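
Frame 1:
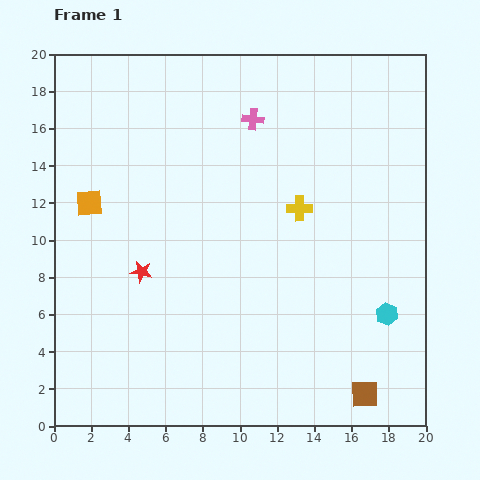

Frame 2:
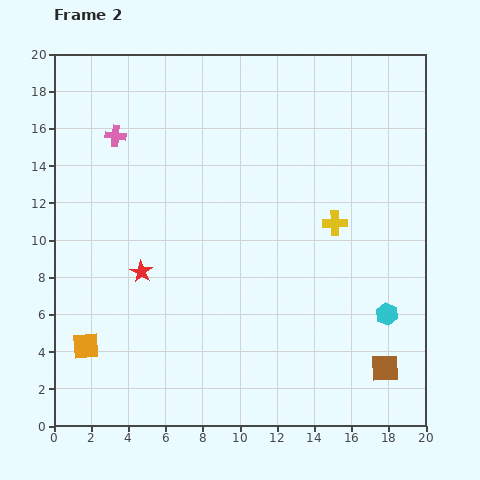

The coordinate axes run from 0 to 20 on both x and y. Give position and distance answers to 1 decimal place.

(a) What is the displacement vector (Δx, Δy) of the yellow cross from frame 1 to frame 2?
(1.9, -0.8)

The yellow cross was at (13.2, 11.7) in frame 1 and (15.1, 10.9) in frame 2.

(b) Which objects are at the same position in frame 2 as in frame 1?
the red star, the cyan hexagon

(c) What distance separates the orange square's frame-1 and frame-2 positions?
7.7

The orange square moved from (1.9, 12.0) to (1.7, 4.3), a distance of √(0.2² + 7.7²) ≈ 7.7.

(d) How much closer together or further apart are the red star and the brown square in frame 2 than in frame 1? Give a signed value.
+0.4

Distance in frame 1: 13.7. Distance in frame 2: 14.1.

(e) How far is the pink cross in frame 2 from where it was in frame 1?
7.5

The pink cross moved from (10.7, 16.5) to (3.3, 15.6), a distance of √(7.4² + 0.9²) ≈ 7.5.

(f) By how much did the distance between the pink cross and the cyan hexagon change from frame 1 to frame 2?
+4.8

Distance in frame 1: 12.7. Distance in frame 2: 17.5.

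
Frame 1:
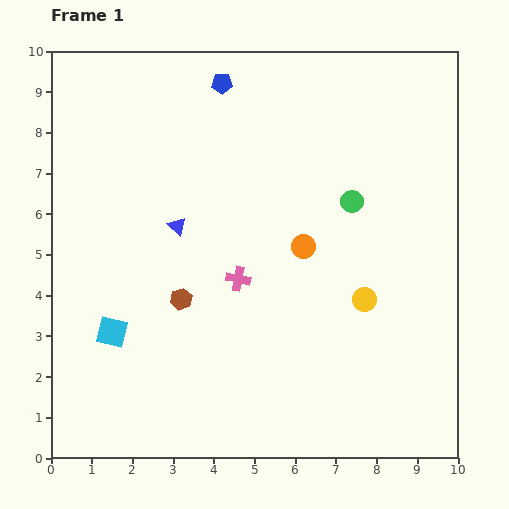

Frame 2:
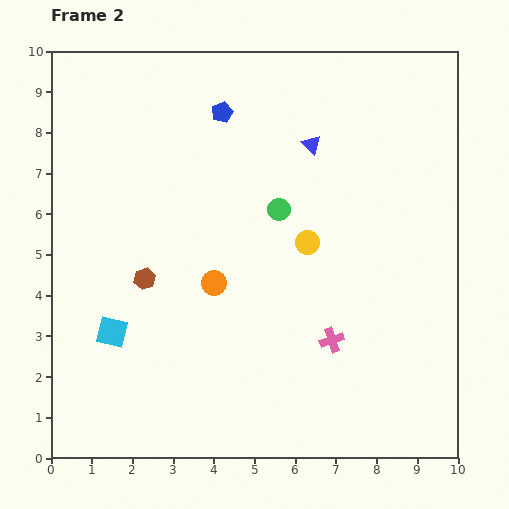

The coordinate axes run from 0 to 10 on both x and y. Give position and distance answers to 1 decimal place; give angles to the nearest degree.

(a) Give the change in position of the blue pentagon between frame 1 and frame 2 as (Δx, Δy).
(0.0, -0.7)

The blue pentagon was at (4.2, 9.2) in frame 1 and (4.2, 8.5) in frame 2.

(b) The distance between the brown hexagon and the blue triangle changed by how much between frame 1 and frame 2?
+3.5

Distance in frame 1: 1.8. Distance in frame 2: 5.3.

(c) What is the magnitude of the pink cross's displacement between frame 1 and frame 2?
2.7

The pink cross moved from (4.6, 4.4) to (6.9, 2.9), a distance of √(2.3² + 1.5²) ≈ 2.7.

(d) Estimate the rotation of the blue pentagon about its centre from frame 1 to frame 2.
22° counter-clockwise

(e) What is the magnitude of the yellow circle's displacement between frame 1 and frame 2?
2.0

The yellow circle moved from (7.7, 3.9) to (6.3, 5.3), a distance of √(1.4² + 1.4²) ≈ 2.0.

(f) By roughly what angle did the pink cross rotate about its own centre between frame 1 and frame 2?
31° counter-clockwise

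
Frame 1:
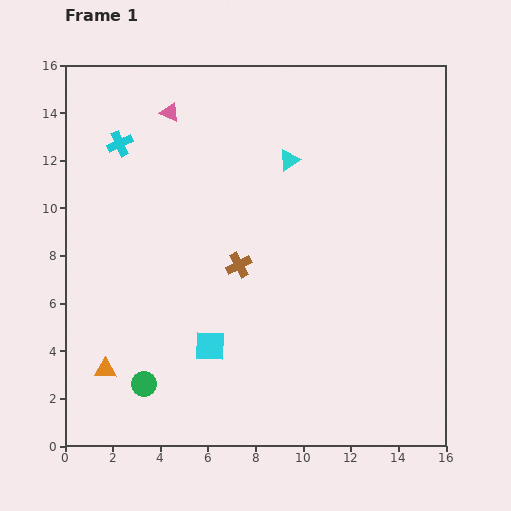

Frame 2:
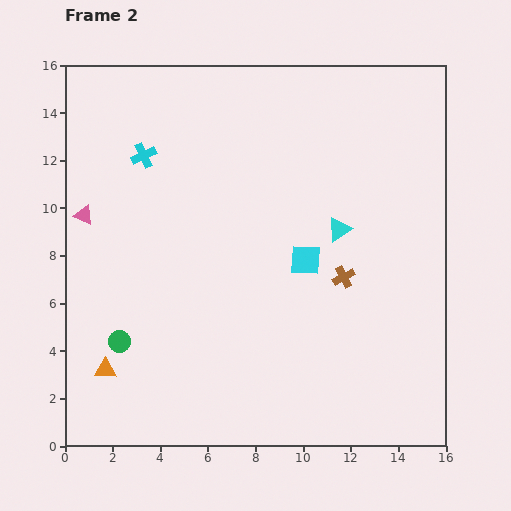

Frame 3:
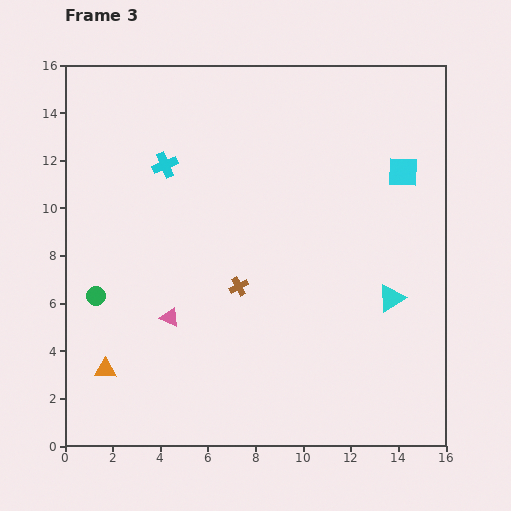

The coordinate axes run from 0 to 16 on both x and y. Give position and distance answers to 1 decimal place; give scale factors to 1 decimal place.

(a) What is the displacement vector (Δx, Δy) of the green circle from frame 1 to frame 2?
(-1.0, 1.8)

The green circle was at (3.3, 2.6) in frame 1 and (2.3, 4.4) in frame 2.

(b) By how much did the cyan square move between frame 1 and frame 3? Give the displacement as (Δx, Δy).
(8.1, 7.3)

The cyan square was at (6.1, 4.2) in frame 1 and (14.2, 11.5) in frame 3.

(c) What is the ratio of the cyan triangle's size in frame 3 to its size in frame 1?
1.3×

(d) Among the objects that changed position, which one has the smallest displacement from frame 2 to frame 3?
the cyan cross

(moved 1.0)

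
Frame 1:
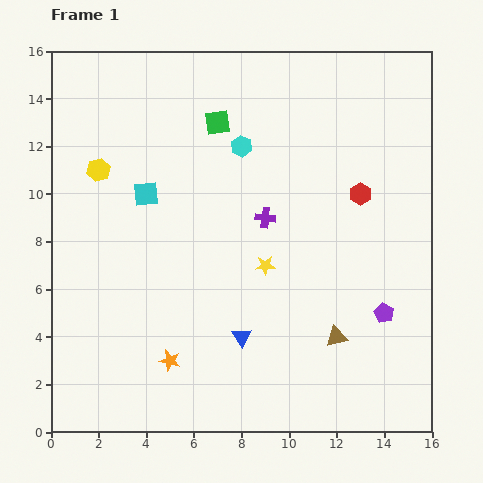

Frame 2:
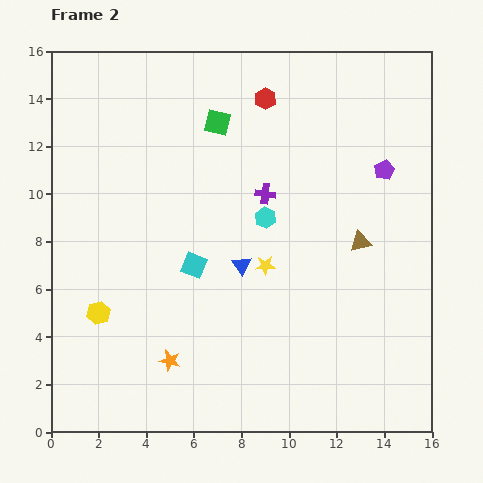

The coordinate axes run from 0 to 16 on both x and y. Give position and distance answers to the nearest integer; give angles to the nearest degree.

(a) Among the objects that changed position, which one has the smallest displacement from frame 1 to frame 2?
the purple cross

(moved 1)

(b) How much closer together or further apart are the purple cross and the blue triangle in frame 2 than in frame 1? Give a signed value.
-2

Distance in frame 1: 5. Distance in frame 2: 3.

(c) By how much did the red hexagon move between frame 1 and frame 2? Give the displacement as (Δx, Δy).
(-4, 4)

The red hexagon was at (13, 10) in frame 1 and (9, 14) in frame 2.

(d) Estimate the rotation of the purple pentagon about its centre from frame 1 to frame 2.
18° clockwise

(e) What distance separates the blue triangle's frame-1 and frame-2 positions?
3

The blue triangle moved from (8, 4) to (8, 7), a distance of √(0² + 3²) ≈ 3.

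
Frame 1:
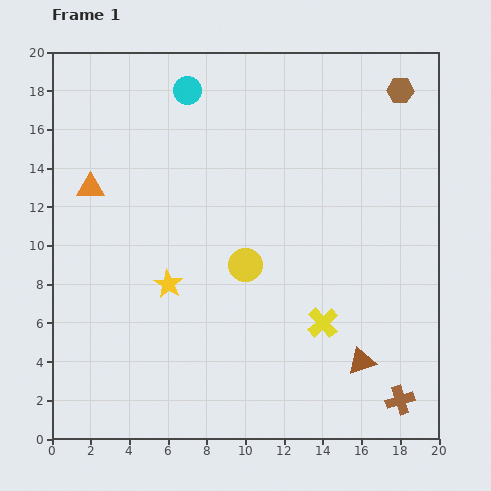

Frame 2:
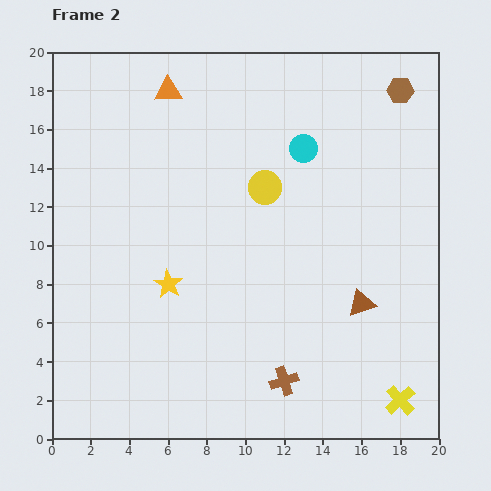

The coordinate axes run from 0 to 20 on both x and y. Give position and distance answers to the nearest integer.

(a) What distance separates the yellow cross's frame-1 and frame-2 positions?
6

The yellow cross moved from (14, 6) to (18, 2), a distance of √(4² + 4²) ≈ 6.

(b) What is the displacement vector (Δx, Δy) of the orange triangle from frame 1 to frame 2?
(4, 5)

The orange triangle was at (2, 13) in frame 1 and (6, 18) in frame 2.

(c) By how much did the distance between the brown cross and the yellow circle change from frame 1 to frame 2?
-1

Distance in frame 1: 11. Distance in frame 2: 10.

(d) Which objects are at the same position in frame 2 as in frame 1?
the brown hexagon, the yellow star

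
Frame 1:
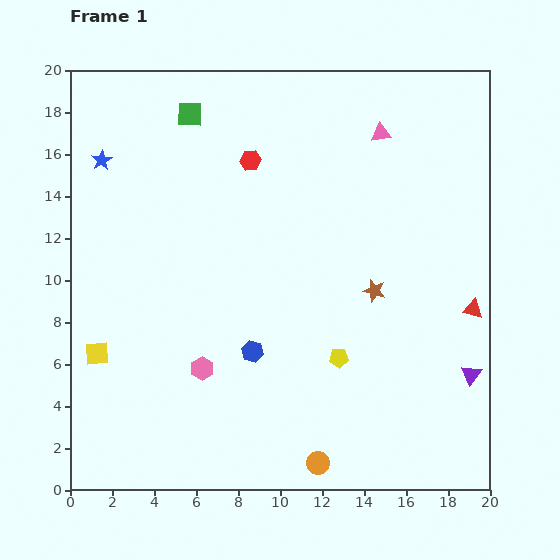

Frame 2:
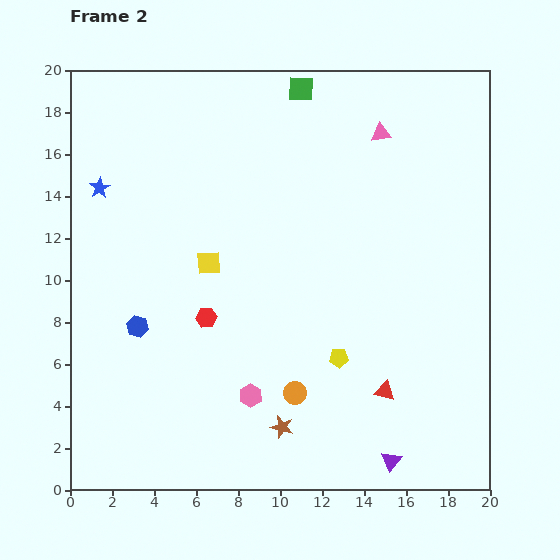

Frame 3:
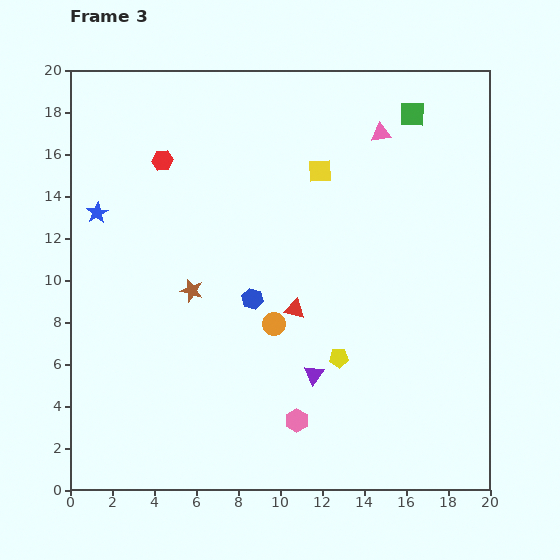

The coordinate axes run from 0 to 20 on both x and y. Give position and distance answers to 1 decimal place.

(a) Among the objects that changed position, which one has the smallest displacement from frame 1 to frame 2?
the blue star

(moved 1.3)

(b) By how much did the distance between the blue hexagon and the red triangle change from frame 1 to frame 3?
-8.6

Distance in frame 1: 10.7. Distance in frame 3: 2.1.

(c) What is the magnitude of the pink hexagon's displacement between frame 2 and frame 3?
2.5

The pink hexagon moved from (8.6, 4.5) to (10.8, 3.3), a distance of √(2.2² + 1.2²) ≈ 2.5.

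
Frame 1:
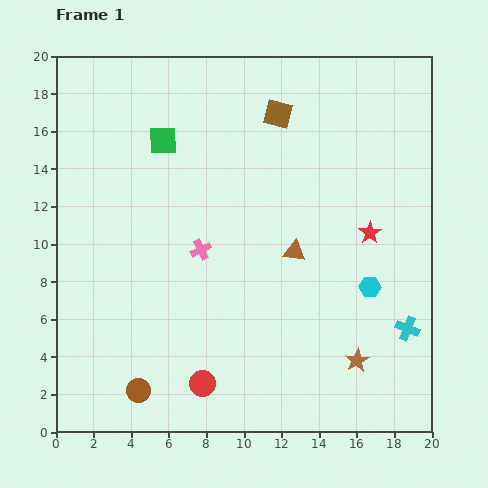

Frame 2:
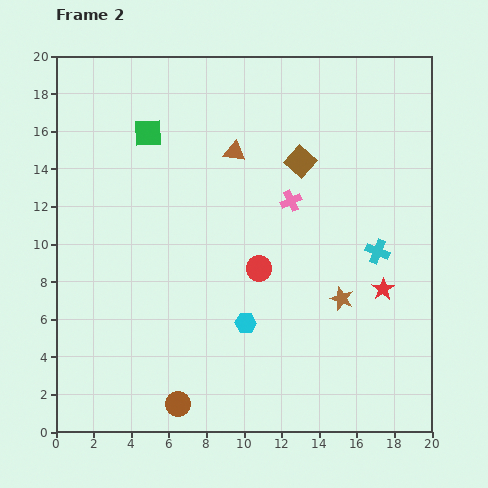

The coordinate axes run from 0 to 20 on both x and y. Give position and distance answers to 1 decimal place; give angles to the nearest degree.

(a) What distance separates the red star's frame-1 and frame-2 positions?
3.1

The red star moved from (16.7, 10.6) to (17.4, 7.6), a distance of √(0.7² + 3.0²) ≈ 3.1.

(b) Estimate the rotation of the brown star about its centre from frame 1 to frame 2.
22° counter-clockwise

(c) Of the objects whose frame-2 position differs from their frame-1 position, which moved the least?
the green square

(moved 0.9)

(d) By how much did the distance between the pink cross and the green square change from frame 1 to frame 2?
+2.3

Distance in frame 1: 6.1. Distance in frame 2: 8.4.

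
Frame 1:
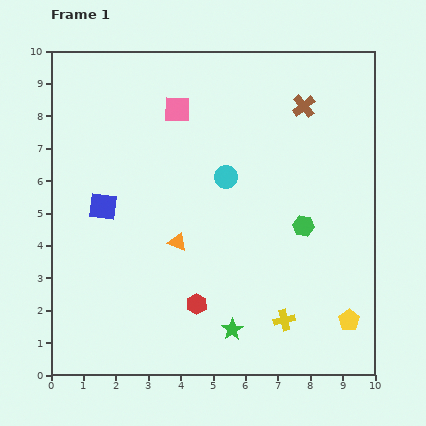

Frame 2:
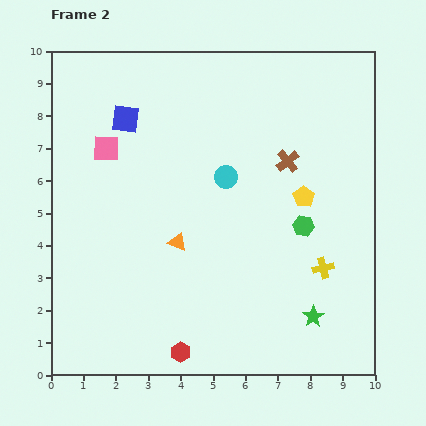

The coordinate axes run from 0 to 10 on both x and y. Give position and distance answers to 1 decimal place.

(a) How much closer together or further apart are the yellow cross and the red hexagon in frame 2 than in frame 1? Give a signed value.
+2.4

Distance in frame 1: 2.7. Distance in frame 2: 5.1.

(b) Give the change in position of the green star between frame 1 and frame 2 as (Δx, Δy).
(2.5, 0.4)

The green star was at (5.6, 1.4) in frame 1 and (8.1, 1.8) in frame 2.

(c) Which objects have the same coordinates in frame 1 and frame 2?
the green hexagon, the cyan circle, the orange triangle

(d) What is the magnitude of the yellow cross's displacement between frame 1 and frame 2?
2.0

The yellow cross moved from (7.2, 1.7) to (8.4, 3.3), a distance of √(1.2² + 1.6²) ≈ 2.0.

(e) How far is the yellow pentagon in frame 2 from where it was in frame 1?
4.0

The yellow pentagon moved from (9.2, 1.7) to (7.8, 5.5), a distance of √(1.4² + 3.8²) ≈ 4.0.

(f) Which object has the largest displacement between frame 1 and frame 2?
the yellow pentagon

(moved 4.0; next 2.8)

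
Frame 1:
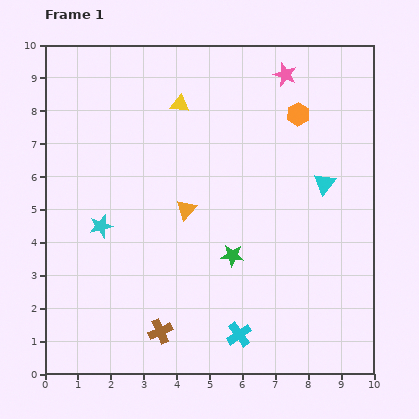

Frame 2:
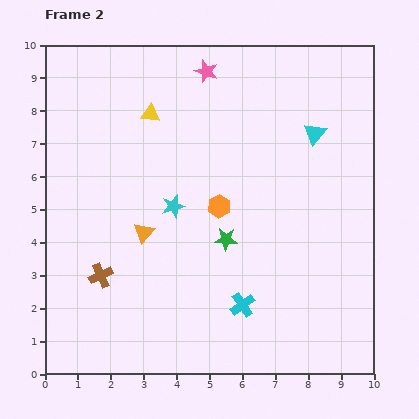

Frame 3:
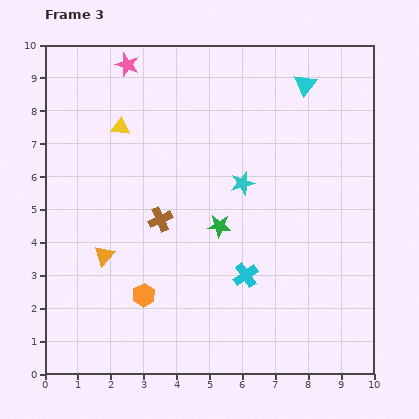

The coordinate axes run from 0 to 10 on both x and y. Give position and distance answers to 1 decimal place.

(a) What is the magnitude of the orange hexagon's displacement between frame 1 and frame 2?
3.7

The orange hexagon moved from (7.7, 7.9) to (5.3, 5.1), a distance of √(2.4² + 2.8²) ≈ 3.7.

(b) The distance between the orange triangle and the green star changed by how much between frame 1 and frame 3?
+1.6

Distance in frame 1: 2.0. Distance in frame 3: 3.6.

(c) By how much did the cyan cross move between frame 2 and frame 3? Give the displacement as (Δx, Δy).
(0.1, 0.9)

The cyan cross was at (6.0, 2.1) in frame 2 and (6.1, 3.0) in frame 3.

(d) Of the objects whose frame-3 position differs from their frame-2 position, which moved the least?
the green star

(moved 0.4)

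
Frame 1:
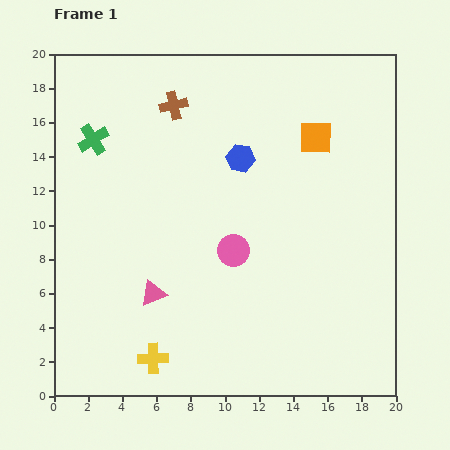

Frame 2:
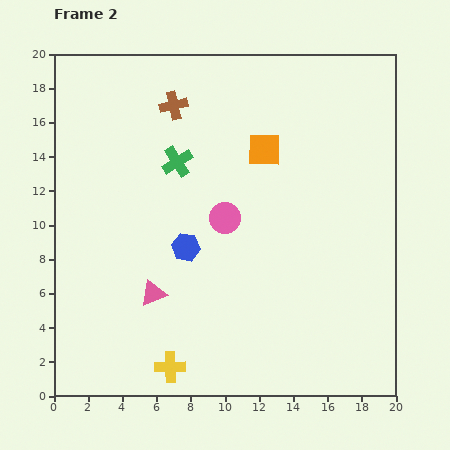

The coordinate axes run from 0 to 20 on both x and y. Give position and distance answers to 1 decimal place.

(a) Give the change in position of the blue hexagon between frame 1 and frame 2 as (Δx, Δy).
(-3.2, -5.2)

The blue hexagon was at (10.9, 13.9) in frame 1 and (7.7, 8.7) in frame 2.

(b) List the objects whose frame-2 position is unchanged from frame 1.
the brown cross, the pink triangle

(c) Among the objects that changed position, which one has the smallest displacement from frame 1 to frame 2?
the yellow cross

(moved 1.1)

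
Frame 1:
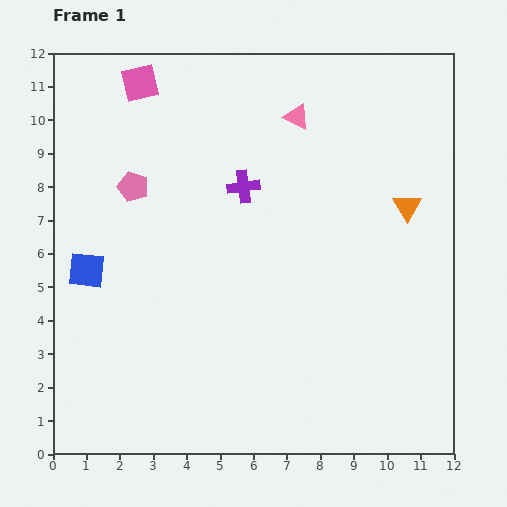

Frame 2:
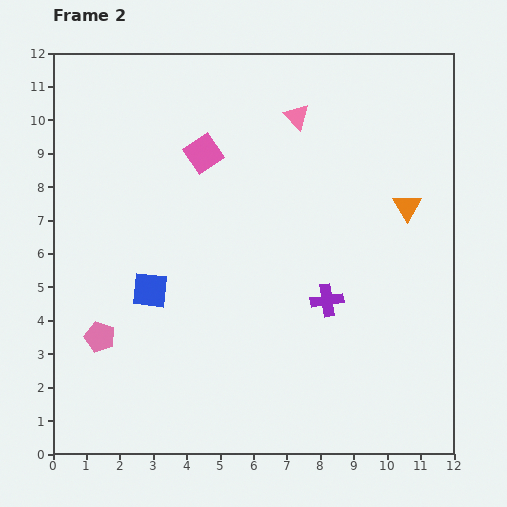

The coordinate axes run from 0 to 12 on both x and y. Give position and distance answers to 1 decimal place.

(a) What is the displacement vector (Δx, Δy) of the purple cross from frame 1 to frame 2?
(2.5, -3.4)

The purple cross was at (5.7, 8.0) in frame 1 and (8.2, 4.6) in frame 2.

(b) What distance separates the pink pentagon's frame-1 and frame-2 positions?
4.6

The pink pentagon moved from (2.4, 8.0) to (1.4, 3.5), a distance of √(1.0² + 4.5²) ≈ 4.6.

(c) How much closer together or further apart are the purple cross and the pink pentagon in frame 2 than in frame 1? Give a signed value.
+3.6

Distance in frame 1: 3.3. Distance in frame 2: 6.9.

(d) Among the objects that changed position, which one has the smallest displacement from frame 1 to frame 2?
the blue square

(moved 2.0)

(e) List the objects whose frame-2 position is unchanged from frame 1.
the pink triangle, the orange triangle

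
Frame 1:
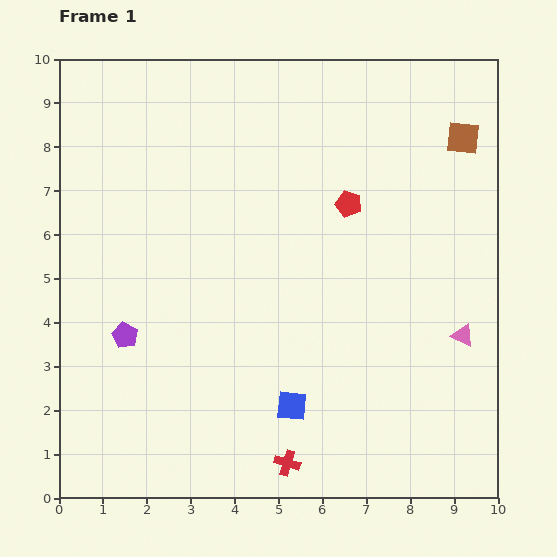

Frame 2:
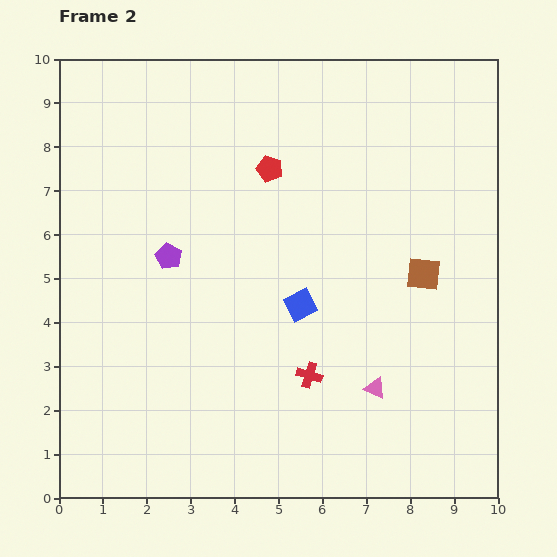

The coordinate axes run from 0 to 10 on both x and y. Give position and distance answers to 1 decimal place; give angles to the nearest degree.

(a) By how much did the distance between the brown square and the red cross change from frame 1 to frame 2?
-4.9

Distance in frame 1: 8.4. Distance in frame 2: 3.5.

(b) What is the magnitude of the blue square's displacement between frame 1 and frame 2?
2.3

The blue square moved from (5.3, 2.1) to (5.5, 4.4), a distance of √(0.2² + 2.3²) ≈ 2.3.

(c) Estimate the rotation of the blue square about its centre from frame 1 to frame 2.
32° counter-clockwise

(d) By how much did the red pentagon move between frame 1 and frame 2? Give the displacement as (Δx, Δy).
(-1.8, 0.8)

The red pentagon was at (6.6, 6.7) in frame 1 and (4.8, 7.5) in frame 2.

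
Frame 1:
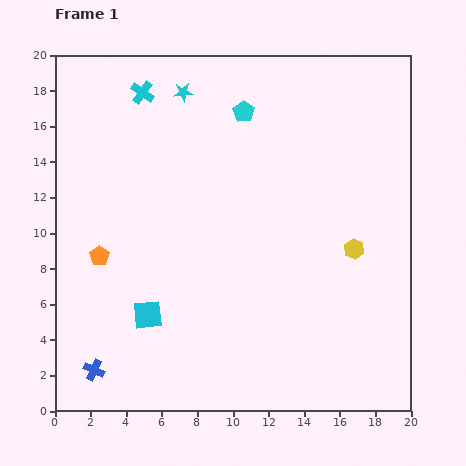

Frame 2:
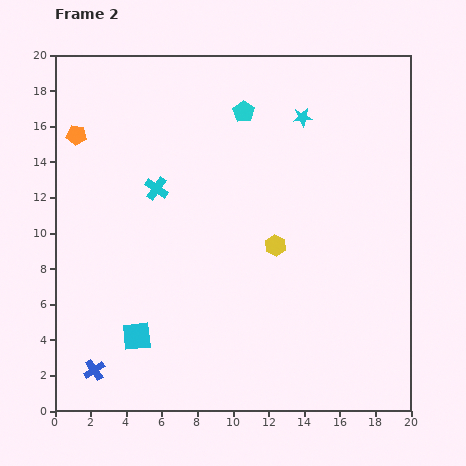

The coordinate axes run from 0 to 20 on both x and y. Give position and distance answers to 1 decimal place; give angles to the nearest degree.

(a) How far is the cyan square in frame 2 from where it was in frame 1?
1.3

The cyan square moved from (5.2, 5.4) to (4.6, 4.2), a distance of √(0.6² + 1.2²) ≈ 1.3.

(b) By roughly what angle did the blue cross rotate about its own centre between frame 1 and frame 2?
30° clockwise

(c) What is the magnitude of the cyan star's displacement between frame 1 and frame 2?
6.8

The cyan star moved from (7.2, 17.9) to (13.9, 16.5), a distance of √(6.7² + 1.4²) ≈ 6.8.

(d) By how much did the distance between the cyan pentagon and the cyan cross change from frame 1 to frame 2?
+0.7

Distance in frame 1: 5.8. Distance in frame 2: 6.5.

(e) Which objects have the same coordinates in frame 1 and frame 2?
the cyan pentagon, the blue cross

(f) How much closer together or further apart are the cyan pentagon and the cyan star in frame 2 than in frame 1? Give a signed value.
-0.3

Distance in frame 1: 3.6. Distance in frame 2: 3.3.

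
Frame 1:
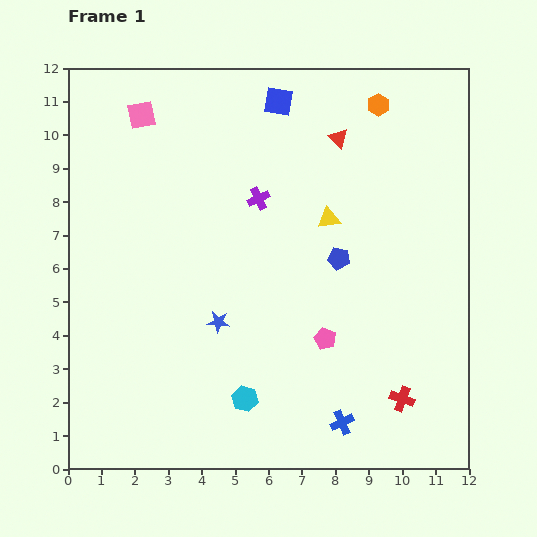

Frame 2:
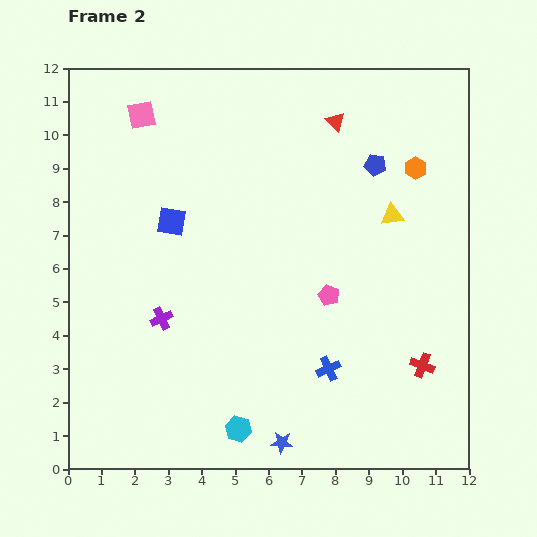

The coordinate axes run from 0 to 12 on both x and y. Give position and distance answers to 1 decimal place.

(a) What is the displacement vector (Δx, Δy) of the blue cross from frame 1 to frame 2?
(-0.4, 1.6)

The blue cross was at (8.2, 1.4) in frame 1 and (7.8, 3.0) in frame 2.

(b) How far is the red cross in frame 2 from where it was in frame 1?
1.2

The red cross moved from (10.0, 2.1) to (10.6, 3.1), a distance of √(0.6² + 1.0²) ≈ 1.2.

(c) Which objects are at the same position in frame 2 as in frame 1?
the pink square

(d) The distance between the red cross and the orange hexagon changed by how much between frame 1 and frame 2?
-2.9

Distance in frame 1: 8.8. Distance in frame 2: 5.9.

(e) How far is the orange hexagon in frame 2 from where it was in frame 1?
2.2

The orange hexagon moved from (9.3, 10.9) to (10.4, 9.0), a distance of √(1.1² + 1.9²) ≈ 2.2.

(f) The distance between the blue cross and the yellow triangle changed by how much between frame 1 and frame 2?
-1.1

Distance in frame 1: 6.1. Distance in frame 2: 5.0.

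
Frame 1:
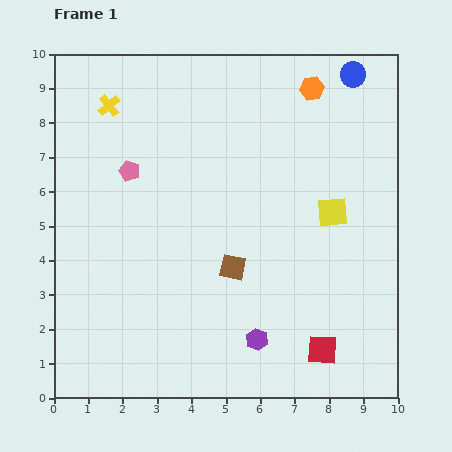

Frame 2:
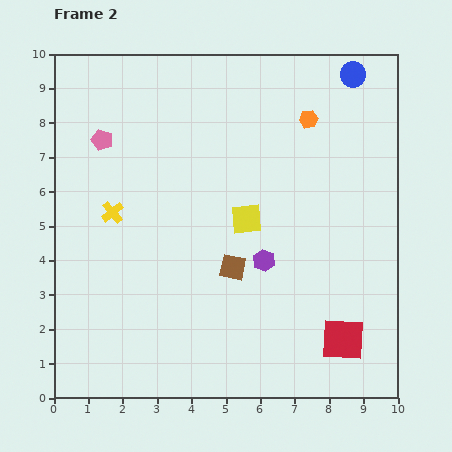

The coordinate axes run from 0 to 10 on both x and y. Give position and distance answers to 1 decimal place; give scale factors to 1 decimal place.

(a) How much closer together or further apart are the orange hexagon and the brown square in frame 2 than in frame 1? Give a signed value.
-0.9

Distance in frame 1: 5.7. Distance in frame 2: 4.8.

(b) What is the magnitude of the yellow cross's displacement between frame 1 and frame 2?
3.1

The yellow cross moved from (1.6, 8.5) to (1.7, 5.4), a distance of √(0.1² + 3.1²) ≈ 3.1.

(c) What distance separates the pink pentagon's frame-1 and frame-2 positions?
1.2

The pink pentagon moved from (2.2, 6.6) to (1.4, 7.5), a distance of √(0.8² + 0.9²) ≈ 1.2.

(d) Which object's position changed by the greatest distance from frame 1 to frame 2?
the yellow cross

(moved 3.1; next 2.5)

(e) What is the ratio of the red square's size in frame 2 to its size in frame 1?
1.4×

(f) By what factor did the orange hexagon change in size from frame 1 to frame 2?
0.8×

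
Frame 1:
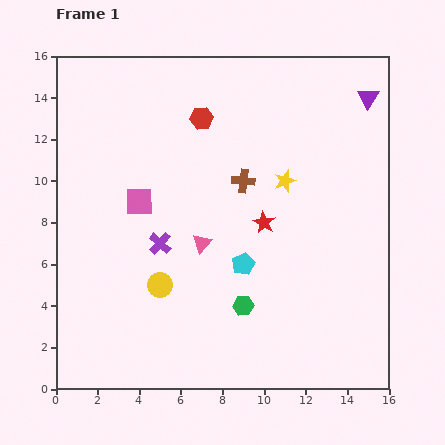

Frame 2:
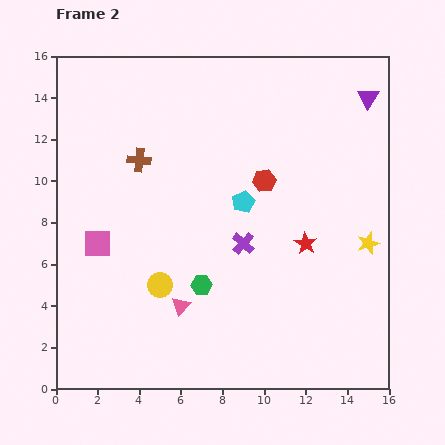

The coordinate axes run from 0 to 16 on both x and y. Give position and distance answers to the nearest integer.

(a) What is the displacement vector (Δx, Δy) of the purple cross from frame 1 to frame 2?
(4, 0)

The purple cross was at (5, 7) in frame 1 and (9, 7) in frame 2.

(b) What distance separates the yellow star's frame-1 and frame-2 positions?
5

The yellow star moved from (11, 10) to (15, 7), a distance of √(4² + 3²) ≈ 5.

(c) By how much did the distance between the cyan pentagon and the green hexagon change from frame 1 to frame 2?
+2

Distance in frame 1: 2. Distance in frame 2: 4.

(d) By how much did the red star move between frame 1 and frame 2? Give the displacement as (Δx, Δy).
(2, -1)

The red star was at (10, 8) in frame 1 and (12, 7) in frame 2.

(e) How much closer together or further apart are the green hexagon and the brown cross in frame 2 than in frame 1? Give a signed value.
+1

Distance in frame 1: 6. Distance in frame 2: 7.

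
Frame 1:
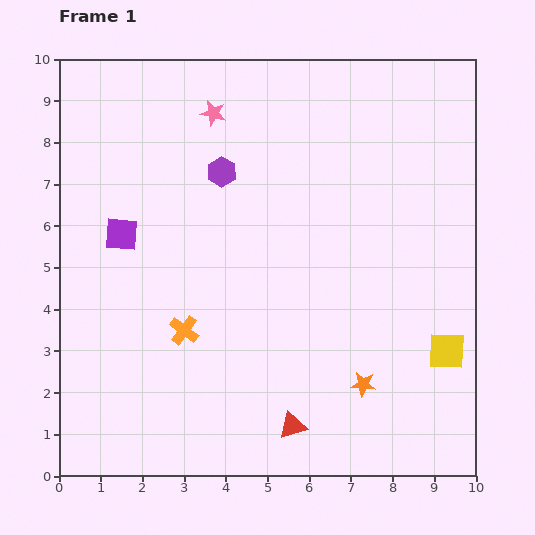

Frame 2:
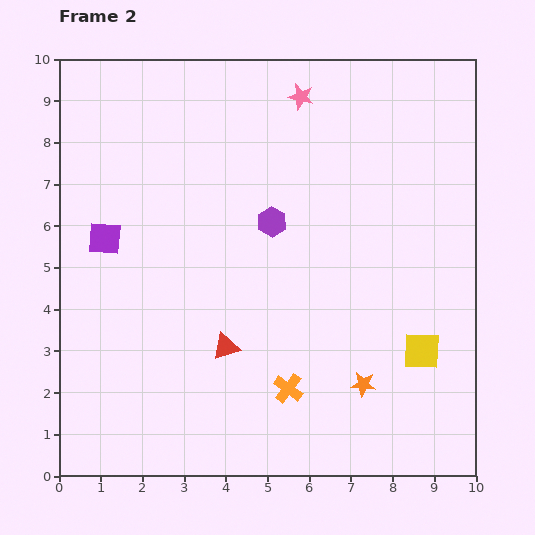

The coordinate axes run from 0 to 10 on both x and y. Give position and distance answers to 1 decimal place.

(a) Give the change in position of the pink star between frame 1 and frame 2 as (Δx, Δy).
(2.1, 0.4)

The pink star was at (3.7, 8.7) in frame 1 and (5.8, 9.1) in frame 2.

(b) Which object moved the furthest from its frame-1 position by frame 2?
the orange cross

(moved 2.9; next 2.5)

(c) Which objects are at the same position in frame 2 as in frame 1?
the orange star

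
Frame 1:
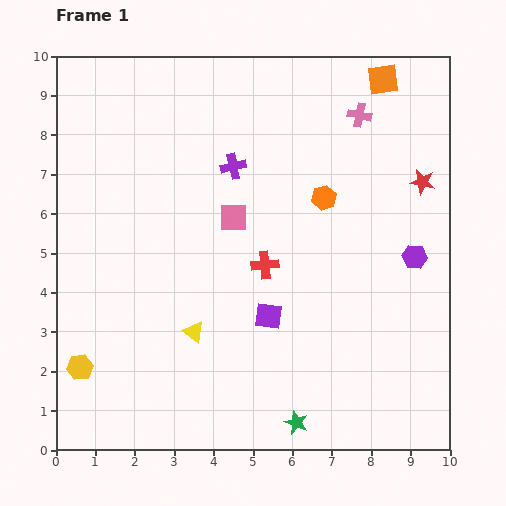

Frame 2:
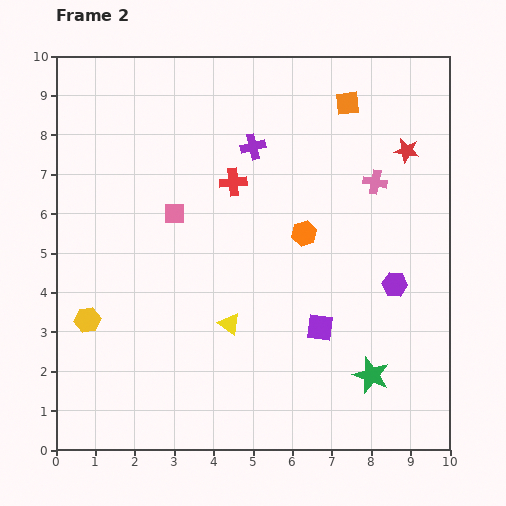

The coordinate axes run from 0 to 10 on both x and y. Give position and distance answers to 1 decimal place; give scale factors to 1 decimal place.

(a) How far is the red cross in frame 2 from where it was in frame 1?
2.2

The red cross moved from (5.3, 4.7) to (4.5, 6.8), a distance of √(0.8² + 2.1²) ≈ 2.2.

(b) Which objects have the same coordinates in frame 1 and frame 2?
none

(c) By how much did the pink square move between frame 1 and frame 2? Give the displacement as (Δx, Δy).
(-1.5, 0.1)

The pink square was at (4.5, 5.9) in frame 1 and (3.0, 6.0) in frame 2.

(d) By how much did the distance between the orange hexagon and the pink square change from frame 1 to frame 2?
+0.9

Distance in frame 1: 2.4. Distance in frame 2: 3.3.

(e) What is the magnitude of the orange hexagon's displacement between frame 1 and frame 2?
1.0

The orange hexagon moved from (6.8, 6.4) to (6.3, 5.5), a distance of √(0.5² + 0.9²) ≈ 1.0.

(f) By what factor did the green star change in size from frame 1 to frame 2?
1.6×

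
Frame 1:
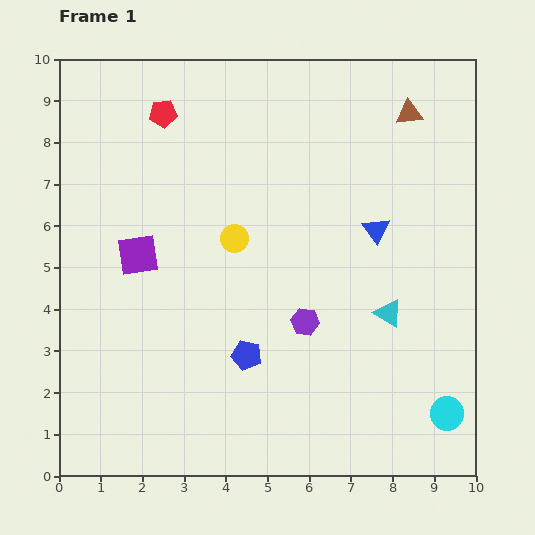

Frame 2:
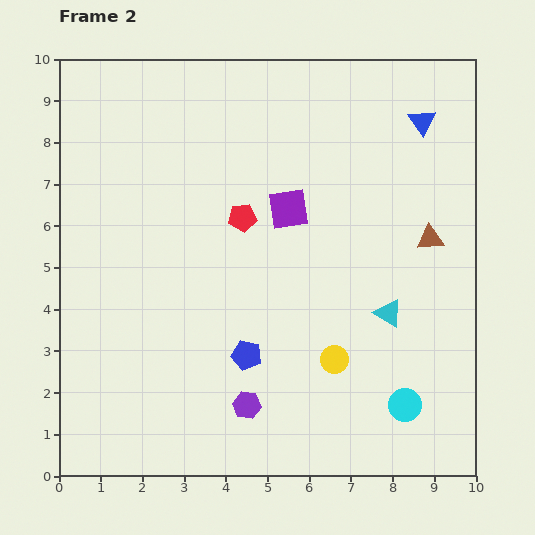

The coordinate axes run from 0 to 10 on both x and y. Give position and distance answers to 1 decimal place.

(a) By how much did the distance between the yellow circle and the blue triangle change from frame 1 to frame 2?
+2.7

Distance in frame 1: 3.4. Distance in frame 2: 6.1.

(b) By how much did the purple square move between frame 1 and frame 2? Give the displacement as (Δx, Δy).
(3.6, 1.1)

The purple square was at (1.9, 5.3) in frame 1 and (5.5, 6.4) in frame 2.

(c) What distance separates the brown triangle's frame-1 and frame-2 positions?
3.0

The brown triangle moved from (8.4, 8.7) to (8.9, 5.7), a distance of √(0.5² + 3.0²) ≈ 3.0.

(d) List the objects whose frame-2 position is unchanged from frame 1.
the blue pentagon, the cyan triangle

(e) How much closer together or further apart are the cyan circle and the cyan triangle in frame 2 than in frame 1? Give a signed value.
-0.6

Distance in frame 1: 2.8. Distance in frame 2: 2.2.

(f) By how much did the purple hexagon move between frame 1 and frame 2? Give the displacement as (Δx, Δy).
(-1.4, -2.0)

The purple hexagon was at (5.9, 3.7) in frame 1 and (4.5, 1.7) in frame 2.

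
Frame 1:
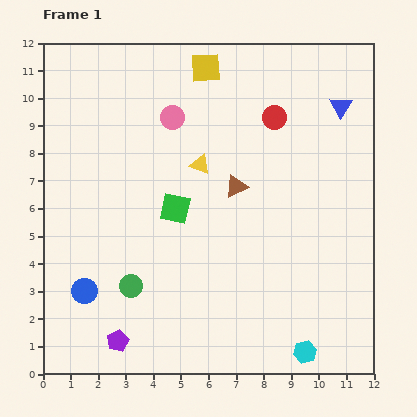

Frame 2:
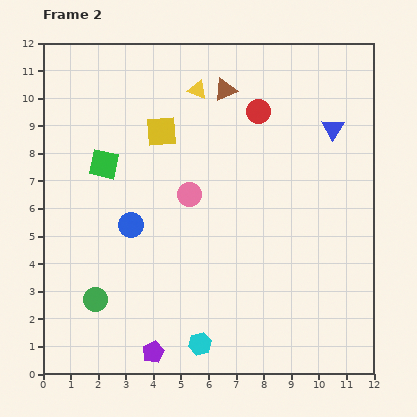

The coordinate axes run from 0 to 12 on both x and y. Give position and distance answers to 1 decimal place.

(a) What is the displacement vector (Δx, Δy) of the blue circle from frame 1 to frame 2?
(1.7, 2.4)

The blue circle was at (1.5, 3.0) in frame 1 and (3.2, 5.4) in frame 2.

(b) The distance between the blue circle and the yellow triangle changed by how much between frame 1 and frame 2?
-0.7

Distance in frame 1: 6.2. Distance in frame 2: 5.5.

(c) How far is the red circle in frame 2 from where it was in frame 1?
0.6

The red circle moved from (8.4, 9.3) to (7.8, 9.5), a distance of √(0.6² + 0.2²) ≈ 0.6.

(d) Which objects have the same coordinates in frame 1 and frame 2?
none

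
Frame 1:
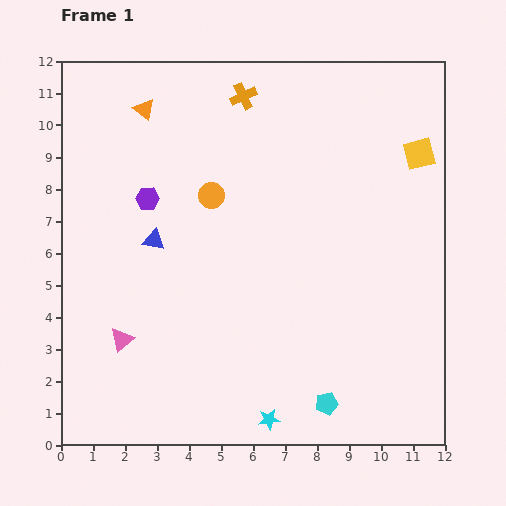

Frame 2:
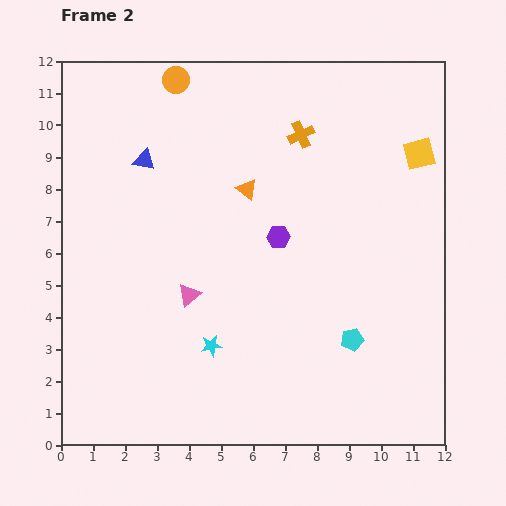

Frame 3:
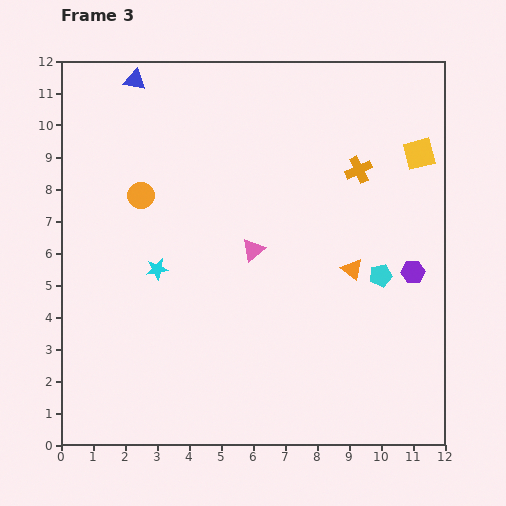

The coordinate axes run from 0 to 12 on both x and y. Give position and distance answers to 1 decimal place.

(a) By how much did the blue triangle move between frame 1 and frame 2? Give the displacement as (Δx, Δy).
(-0.3, 2.5)

The blue triangle was at (2.9, 6.4) in frame 1 and (2.6, 8.9) in frame 2.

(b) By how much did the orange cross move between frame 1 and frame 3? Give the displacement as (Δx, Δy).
(3.6, -2.3)

The orange cross was at (5.7, 10.9) in frame 1 and (9.3, 8.6) in frame 3.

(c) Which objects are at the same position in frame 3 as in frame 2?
the yellow square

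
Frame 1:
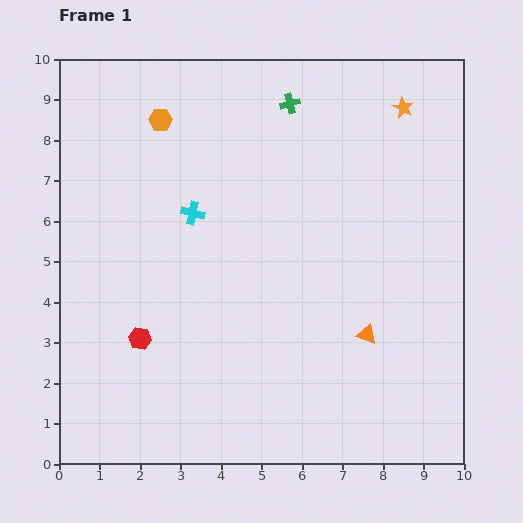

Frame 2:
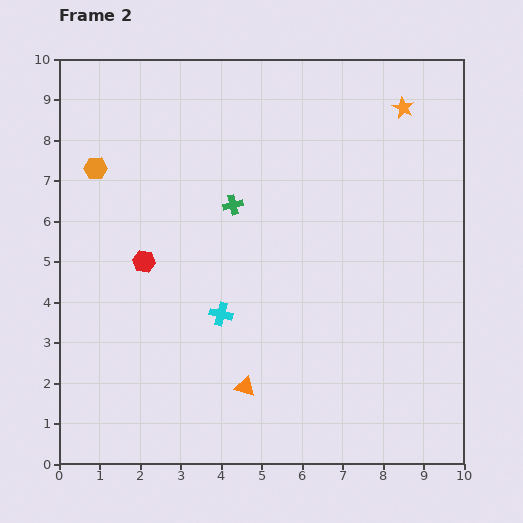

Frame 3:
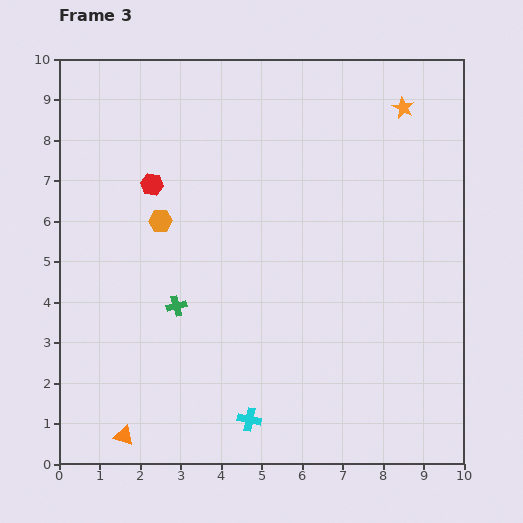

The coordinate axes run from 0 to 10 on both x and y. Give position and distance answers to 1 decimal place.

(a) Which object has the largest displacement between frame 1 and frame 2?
the orange triangle

(moved 3.3; next 2.9)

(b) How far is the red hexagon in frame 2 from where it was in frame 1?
1.9

The red hexagon moved from (2.0, 3.1) to (2.1, 5.0), a distance of √(0.1² + 1.9²) ≈ 1.9.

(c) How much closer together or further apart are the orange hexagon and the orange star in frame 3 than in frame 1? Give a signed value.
+0.6

Distance in frame 1: 6.0. Distance in frame 3: 6.6.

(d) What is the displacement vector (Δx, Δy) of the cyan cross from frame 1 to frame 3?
(1.4, -5.1)

The cyan cross was at (3.3, 6.2) in frame 1 and (4.7, 1.1) in frame 3.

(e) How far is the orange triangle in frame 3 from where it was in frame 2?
3.2

The orange triangle moved from (4.6, 1.9) to (1.6, 0.7), a distance of √(3.0² + 1.2²) ≈ 3.2.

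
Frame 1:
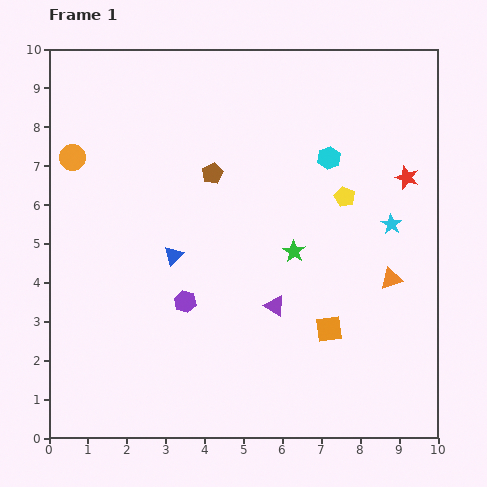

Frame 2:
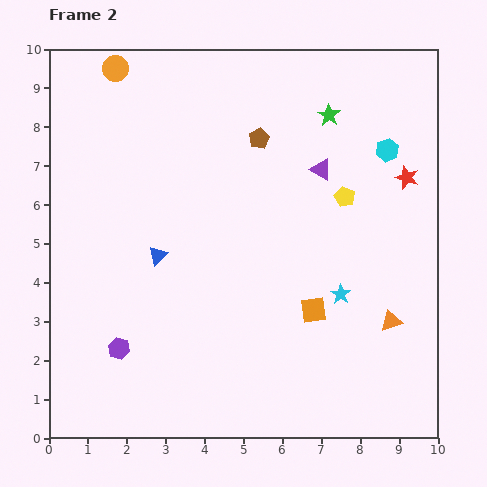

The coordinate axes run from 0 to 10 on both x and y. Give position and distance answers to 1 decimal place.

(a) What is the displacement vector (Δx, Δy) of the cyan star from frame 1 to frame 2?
(-1.3, -1.8)

The cyan star was at (8.8, 5.5) in frame 1 and (7.5, 3.7) in frame 2.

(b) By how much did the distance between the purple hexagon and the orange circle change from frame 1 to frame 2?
+2.5

Distance in frame 1: 4.7. Distance in frame 2: 7.2.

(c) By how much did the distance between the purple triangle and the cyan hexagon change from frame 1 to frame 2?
-2.2

Distance in frame 1: 4.0. Distance in frame 2: 1.8.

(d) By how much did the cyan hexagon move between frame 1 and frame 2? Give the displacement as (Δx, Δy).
(1.5, 0.2)

The cyan hexagon was at (7.2, 7.2) in frame 1 and (8.7, 7.4) in frame 2.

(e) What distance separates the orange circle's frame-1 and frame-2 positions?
2.5

The orange circle moved from (0.6, 7.2) to (1.7, 9.5), a distance of √(1.1² + 2.3²) ≈ 2.5.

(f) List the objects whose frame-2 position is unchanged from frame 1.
the yellow pentagon, the red star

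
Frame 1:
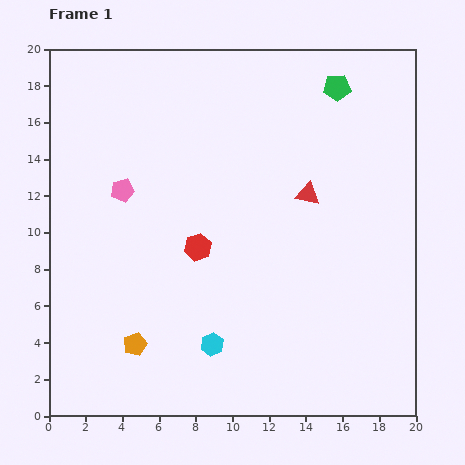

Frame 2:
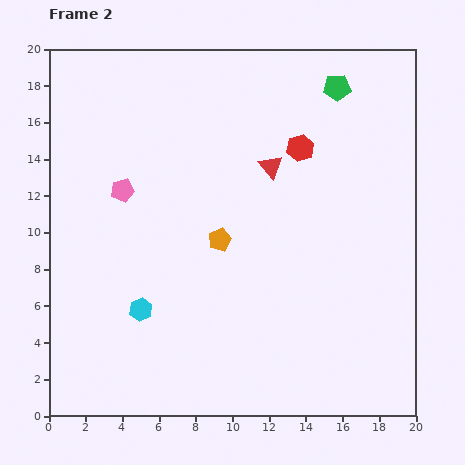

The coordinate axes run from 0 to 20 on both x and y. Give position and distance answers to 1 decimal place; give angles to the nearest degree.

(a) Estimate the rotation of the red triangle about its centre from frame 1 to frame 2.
36° clockwise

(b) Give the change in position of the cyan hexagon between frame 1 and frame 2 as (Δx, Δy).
(-3.9, 1.9)

The cyan hexagon was at (8.9, 3.9) in frame 1 and (5.0, 5.8) in frame 2.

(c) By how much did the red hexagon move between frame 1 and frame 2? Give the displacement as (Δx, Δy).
(5.6, 5.4)

The red hexagon was at (8.1, 9.2) in frame 1 and (13.7, 14.6) in frame 2.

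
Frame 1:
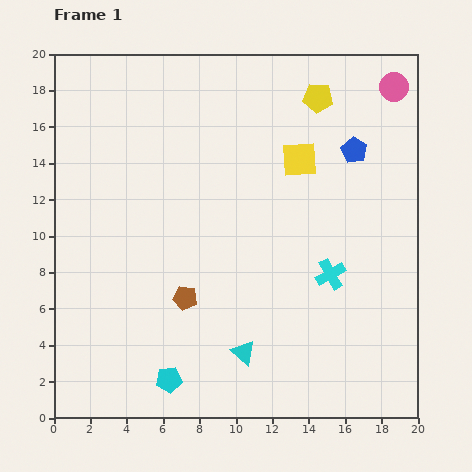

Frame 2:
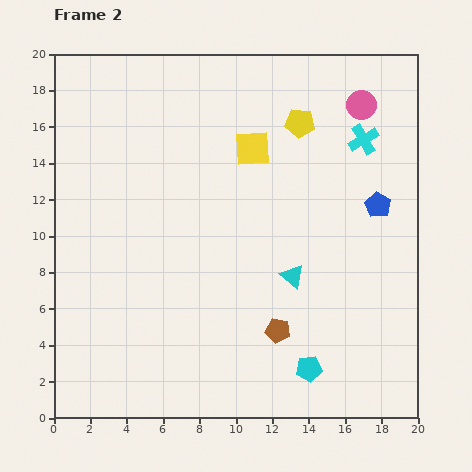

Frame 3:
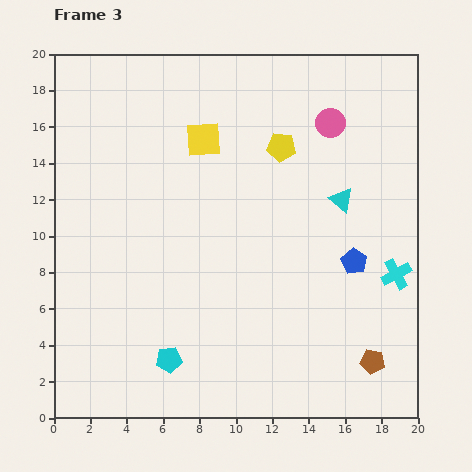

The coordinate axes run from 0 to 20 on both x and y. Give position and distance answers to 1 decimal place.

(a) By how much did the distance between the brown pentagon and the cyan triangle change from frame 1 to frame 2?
-1.3

Distance in frame 1: 4.4. Distance in frame 2: 3.1.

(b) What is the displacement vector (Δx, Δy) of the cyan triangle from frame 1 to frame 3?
(5.4, 8.4)

The cyan triangle was at (10.4, 3.6) in frame 1 and (15.8, 12.0) in frame 3.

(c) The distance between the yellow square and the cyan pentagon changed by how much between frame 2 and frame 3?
-0.3

Distance in frame 2: 12.5. Distance in frame 3: 12.2.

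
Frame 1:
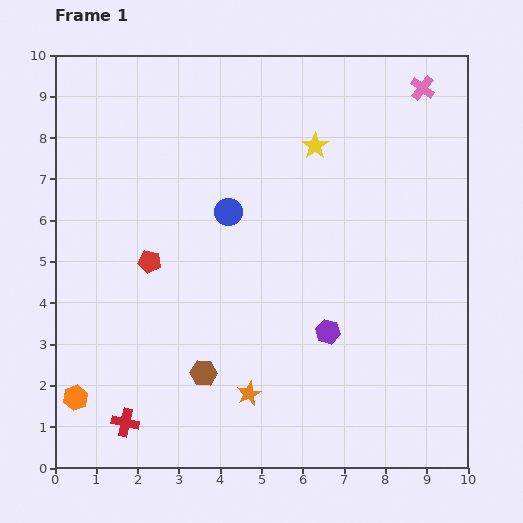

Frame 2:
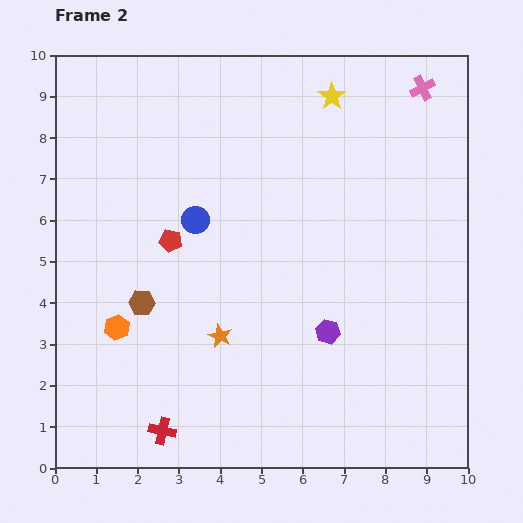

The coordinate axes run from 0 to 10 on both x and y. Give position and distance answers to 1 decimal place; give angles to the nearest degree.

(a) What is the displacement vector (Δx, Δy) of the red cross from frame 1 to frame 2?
(0.9, -0.2)

The red cross was at (1.7, 1.1) in frame 1 and (2.6, 0.9) in frame 2.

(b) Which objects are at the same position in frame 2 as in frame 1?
the purple hexagon, the pink cross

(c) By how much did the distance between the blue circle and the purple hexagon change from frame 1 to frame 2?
+0.4

Distance in frame 1: 3.8. Distance in frame 2: 4.2.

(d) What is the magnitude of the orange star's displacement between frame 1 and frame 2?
1.6

The orange star moved from (4.7, 1.8) to (4.0, 3.2), a distance of √(0.7² + 1.4²) ≈ 1.6.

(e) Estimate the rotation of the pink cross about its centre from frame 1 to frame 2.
25° clockwise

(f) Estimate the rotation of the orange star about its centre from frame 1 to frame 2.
22° counter-clockwise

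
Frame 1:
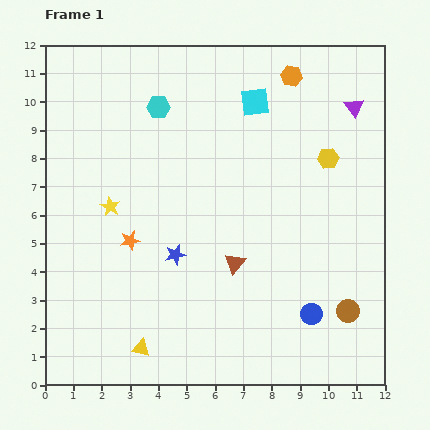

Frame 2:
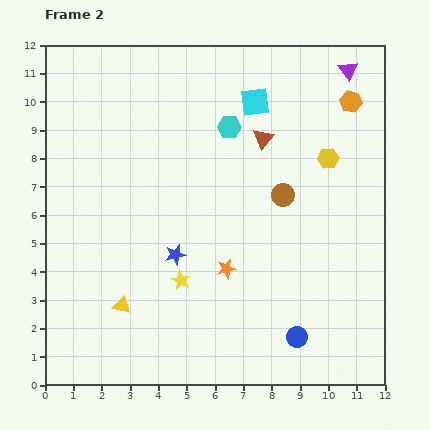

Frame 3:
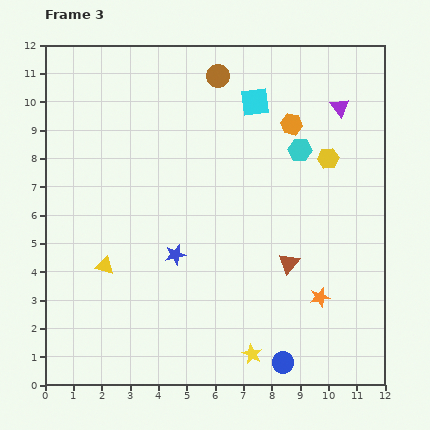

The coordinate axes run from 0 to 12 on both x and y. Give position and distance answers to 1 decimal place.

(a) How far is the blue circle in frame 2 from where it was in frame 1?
0.9

The blue circle moved from (9.4, 2.5) to (8.9, 1.7), a distance of √(0.5² + 0.8²) ≈ 0.9.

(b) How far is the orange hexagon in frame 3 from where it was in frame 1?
1.7

The orange hexagon moved from (8.7, 10.9) to (8.7, 9.2), a distance of √(0.0² + 1.7²) ≈ 1.7.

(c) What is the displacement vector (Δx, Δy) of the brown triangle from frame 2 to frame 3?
(0.9, -4.4)

The brown triangle was at (7.7, 8.7) in frame 2 and (8.6, 4.3) in frame 3.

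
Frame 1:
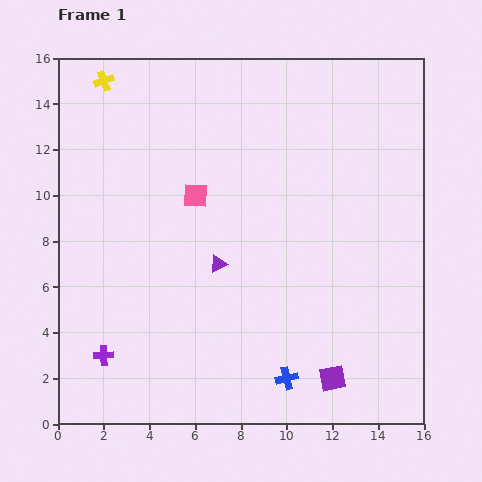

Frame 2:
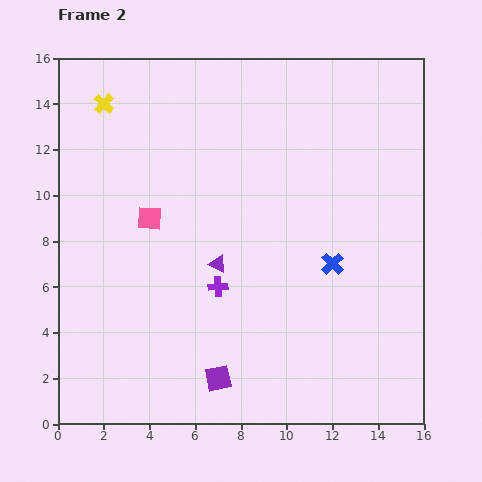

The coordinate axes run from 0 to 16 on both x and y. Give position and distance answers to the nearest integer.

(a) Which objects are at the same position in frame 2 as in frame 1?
the purple triangle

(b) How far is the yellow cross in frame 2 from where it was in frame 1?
1

The yellow cross moved from (2, 15) to (2, 14), a distance of √(0² + 1²) ≈ 1.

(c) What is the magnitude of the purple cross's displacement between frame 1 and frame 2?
6

The purple cross moved from (2, 3) to (7, 6), a distance of √(5² + 3²) ≈ 6.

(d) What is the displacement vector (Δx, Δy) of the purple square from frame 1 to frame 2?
(-5, 0)

The purple square was at (12, 2) in frame 1 and (7, 2) in frame 2.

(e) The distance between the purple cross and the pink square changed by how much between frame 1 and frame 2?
-4

Distance in frame 1: 8. Distance in frame 2: 4.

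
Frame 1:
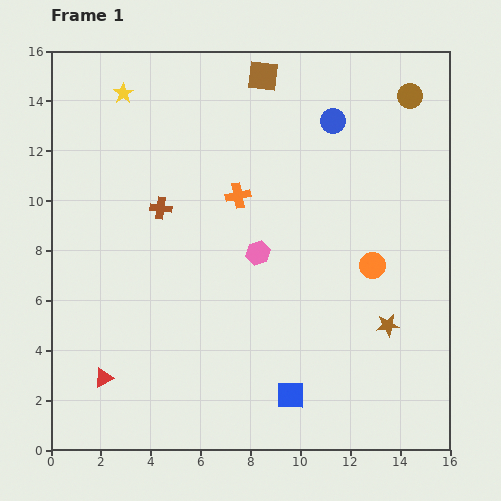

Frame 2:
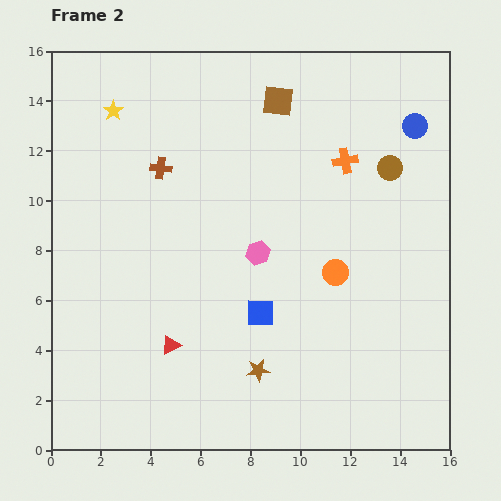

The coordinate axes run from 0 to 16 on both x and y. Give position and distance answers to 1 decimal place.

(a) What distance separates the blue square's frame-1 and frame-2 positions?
3.5

The blue square moved from (9.6, 2.2) to (8.4, 5.5), a distance of √(1.2² + 3.3²) ≈ 3.5.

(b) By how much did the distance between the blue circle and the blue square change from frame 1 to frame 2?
-1.4

Distance in frame 1: 11.1. Distance in frame 2: 9.7.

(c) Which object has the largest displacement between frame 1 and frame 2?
the brown star

(moved 5.5; next 4.5)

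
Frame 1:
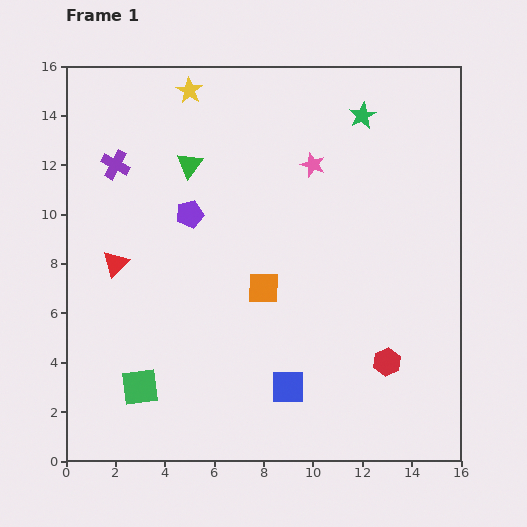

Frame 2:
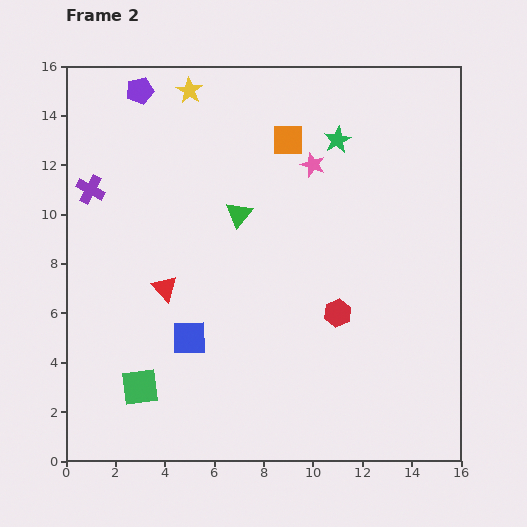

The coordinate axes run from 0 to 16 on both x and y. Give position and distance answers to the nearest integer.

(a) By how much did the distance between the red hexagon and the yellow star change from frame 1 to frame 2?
-3

Distance in frame 1: 14. Distance in frame 2: 11.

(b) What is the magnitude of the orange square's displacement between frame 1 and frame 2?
6

The orange square moved from (8, 7) to (9, 13), a distance of √(1² + 6²) ≈ 6.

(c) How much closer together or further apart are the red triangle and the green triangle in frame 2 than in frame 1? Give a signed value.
-1

Distance in frame 1: 5. Distance in frame 2: 4.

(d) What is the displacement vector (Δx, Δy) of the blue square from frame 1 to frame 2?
(-4, 2)

The blue square was at (9, 3) in frame 1 and (5, 5) in frame 2.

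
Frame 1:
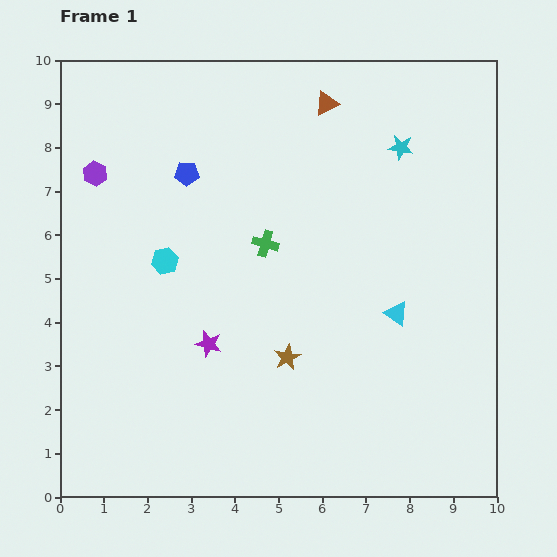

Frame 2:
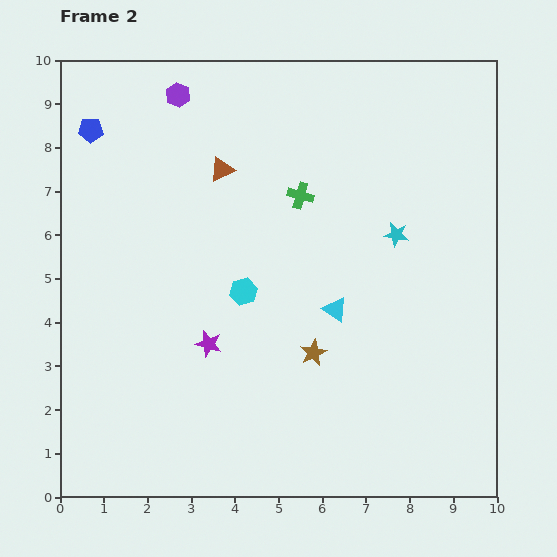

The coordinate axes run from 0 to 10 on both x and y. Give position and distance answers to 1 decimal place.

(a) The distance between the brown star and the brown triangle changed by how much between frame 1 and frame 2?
-1.2

Distance in frame 1: 5.9. Distance in frame 2: 4.7.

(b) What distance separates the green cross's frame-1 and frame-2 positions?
1.4

The green cross moved from (4.7, 5.8) to (5.5, 6.9), a distance of √(0.8² + 1.1²) ≈ 1.4.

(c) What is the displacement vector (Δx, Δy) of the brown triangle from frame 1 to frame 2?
(-2.4, -1.5)

The brown triangle was at (6.1, 9.0) in frame 1 and (3.7, 7.5) in frame 2.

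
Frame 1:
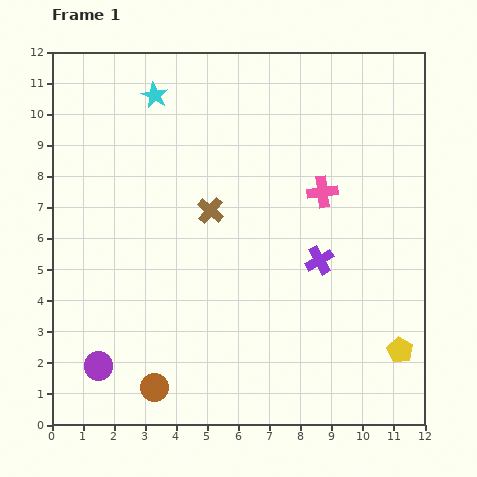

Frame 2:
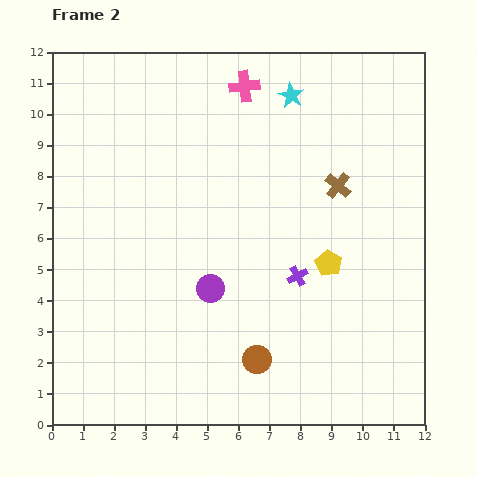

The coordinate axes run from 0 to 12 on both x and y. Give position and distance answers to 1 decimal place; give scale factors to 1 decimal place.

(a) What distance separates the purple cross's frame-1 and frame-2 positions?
0.9

The purple cross moved from (8.6, 5.3) to (7.9, 4.8), a distance of √(0.7² + 0.5²) ≈ 0.9.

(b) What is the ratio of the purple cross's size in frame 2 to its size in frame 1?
0.7×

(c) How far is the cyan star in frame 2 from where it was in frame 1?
4.4

The cyan star moved from (3.3, 10.6) to (7.7, 10.6), a distance of √(4.4² + 0.0²) ≈ 4.4.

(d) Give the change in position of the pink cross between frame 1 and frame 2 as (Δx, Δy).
(-2.5, 3.4)

The pink cross was at (8.7, 7.5) in frame 1 and (6.2, 10.9) in frame 2.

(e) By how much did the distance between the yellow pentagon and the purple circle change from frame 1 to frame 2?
-5.8

Distance in frame 1: 9.7. Distance in frame 2: 3.9.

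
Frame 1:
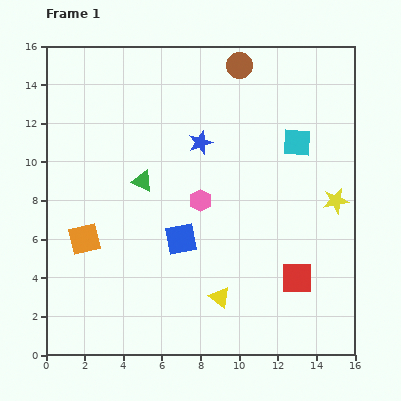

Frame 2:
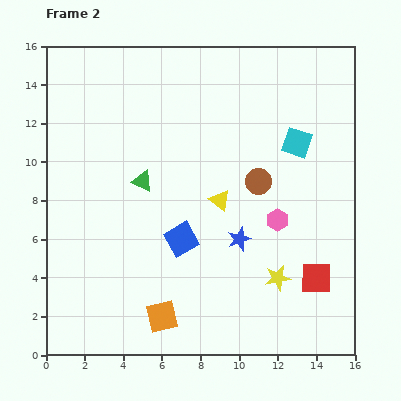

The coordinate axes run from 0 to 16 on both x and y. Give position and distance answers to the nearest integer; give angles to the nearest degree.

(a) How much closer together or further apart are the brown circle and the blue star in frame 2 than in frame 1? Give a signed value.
-1

Distance in frame 1: 4. Distance in frame 2: 3.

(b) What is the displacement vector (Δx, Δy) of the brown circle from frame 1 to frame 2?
(1, -6)

The brown circle was at (10, 15) in frame 1 and (11, 9) in frame 2.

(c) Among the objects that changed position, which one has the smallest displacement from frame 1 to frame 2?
the red square

(moved 1)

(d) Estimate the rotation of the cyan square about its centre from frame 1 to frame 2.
15° clockwise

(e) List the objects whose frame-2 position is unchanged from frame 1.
the cyan square, the blue square, the green triangle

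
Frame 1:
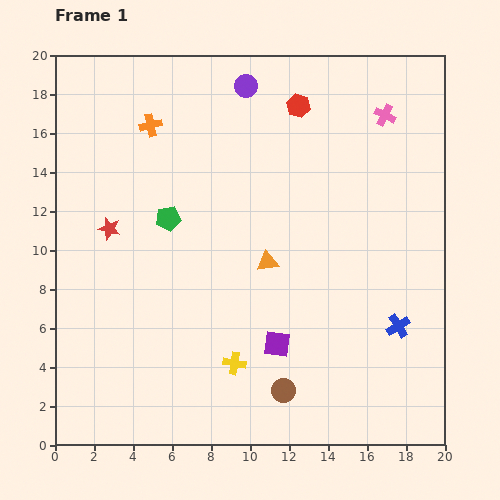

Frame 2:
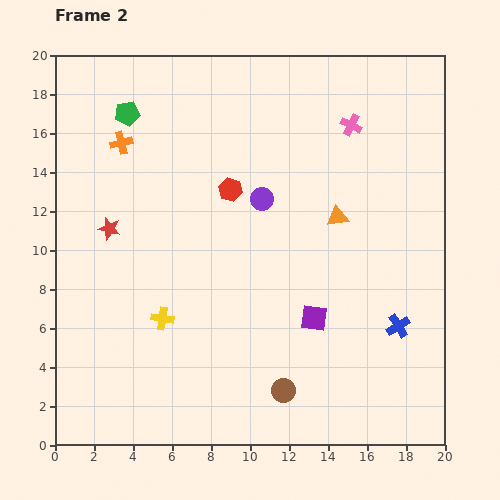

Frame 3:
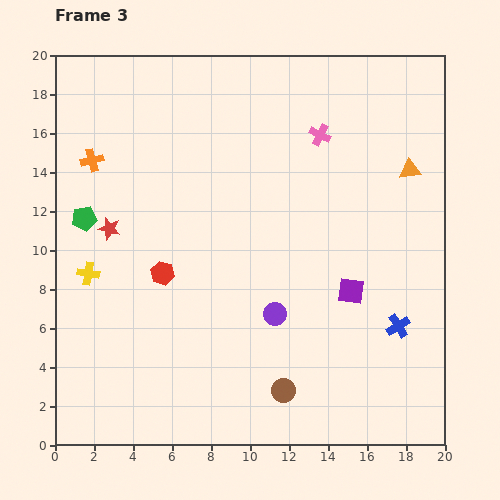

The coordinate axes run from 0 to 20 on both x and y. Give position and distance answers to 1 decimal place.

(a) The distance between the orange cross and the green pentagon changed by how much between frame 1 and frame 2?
-3.4

Distance in frame 1: 4.9. Distance in frame 2: 1.5.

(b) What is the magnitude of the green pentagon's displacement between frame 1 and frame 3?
4.3

The green pentagon moved from (5.8, 11.6) to (1.5, 11.6), a distance of √(4.3² + 0.0²) ≈ 4.3.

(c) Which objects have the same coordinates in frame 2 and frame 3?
the blue cross, the brown circle, the red star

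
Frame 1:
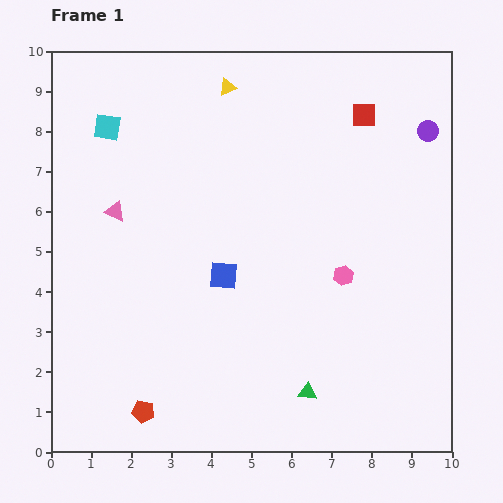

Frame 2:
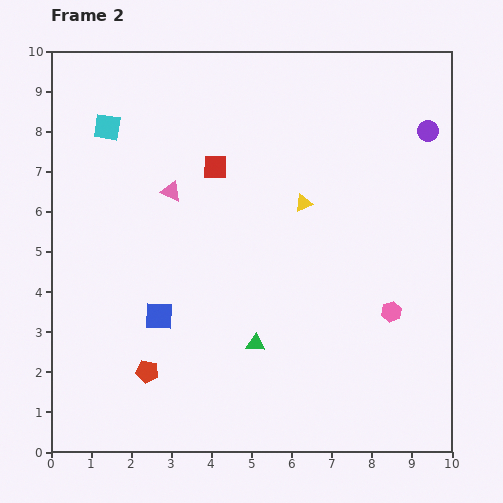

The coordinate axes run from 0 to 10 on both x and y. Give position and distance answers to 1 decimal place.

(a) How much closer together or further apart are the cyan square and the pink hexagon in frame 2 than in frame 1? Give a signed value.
+1.5

Distance in frame 1: 7.0. Distance in frame 2: 8.5.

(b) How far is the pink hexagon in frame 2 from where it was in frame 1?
1.5

The pink hexagon moved from (7.3, 4.4) to (8.5, 3.5), a distance of √(1.2² + 0.9²) ≈ 1.5.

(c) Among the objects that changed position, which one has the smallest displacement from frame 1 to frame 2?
the red pentagon

(moved 1.0)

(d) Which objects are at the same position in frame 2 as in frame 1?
the purple circle, the cyan square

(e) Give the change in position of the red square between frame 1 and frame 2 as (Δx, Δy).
(-3.7, -1.3)

The red square was at (7.8, 8.4) in frame 1 and (4.1, 7.1) in frame 2.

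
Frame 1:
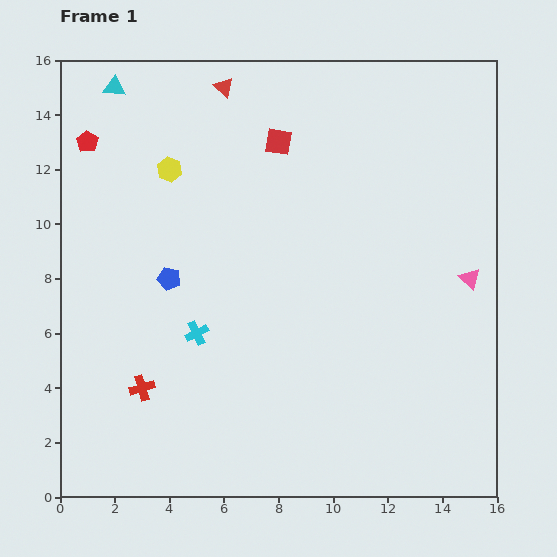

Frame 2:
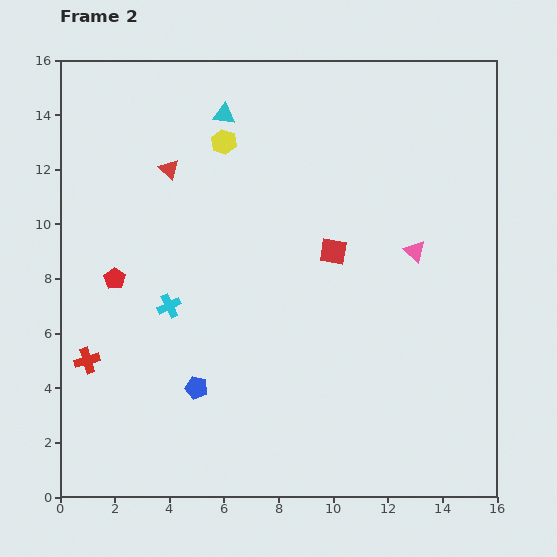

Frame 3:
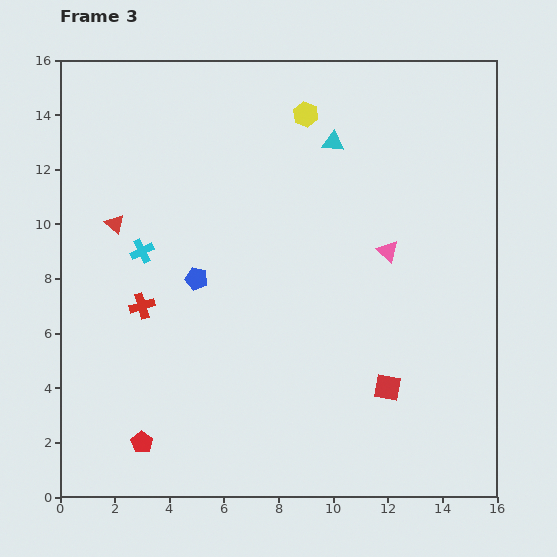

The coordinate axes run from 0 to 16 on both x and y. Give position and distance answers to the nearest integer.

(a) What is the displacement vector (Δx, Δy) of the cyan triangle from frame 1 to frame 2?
(4, -1)

The cyan triangle was at (2, 15) in frame 1 and (6, 14) in frame 2.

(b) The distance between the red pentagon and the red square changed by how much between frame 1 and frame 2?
+1

Distance in frame 1: 7. Distance in frame 2: 8.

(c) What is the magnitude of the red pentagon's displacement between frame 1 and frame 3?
11

The red pentagon moved from (1, 13) to (3, 2), a distance of √(2² + 11²) ≈ 11.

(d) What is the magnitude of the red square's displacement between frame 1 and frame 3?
10

The red square moved from (8, 13) to (12, 4), a distance of √(4² + 9²) ≈ 10.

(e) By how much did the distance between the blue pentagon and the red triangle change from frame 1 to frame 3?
-3

Distance in frame 1: 7. Distance in frame 3: 4.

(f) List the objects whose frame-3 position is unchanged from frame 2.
none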